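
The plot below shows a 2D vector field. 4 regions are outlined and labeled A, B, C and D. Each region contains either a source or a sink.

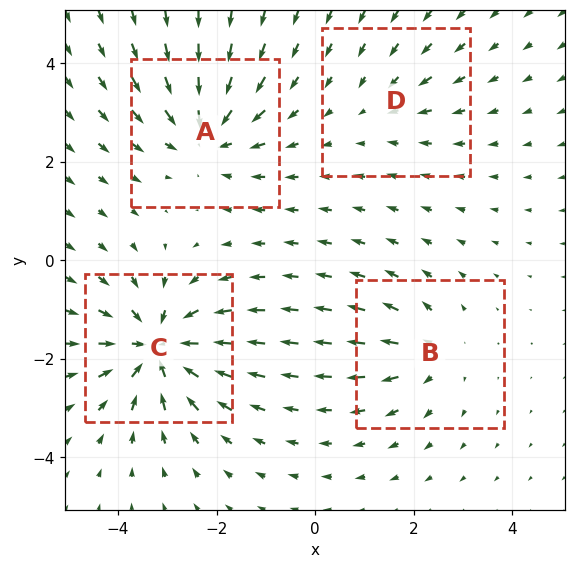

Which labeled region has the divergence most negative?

C

Divergence at each region's feature centre — A: about -5, B: about +4, C: about -7, D: about -2. Region C is most negative.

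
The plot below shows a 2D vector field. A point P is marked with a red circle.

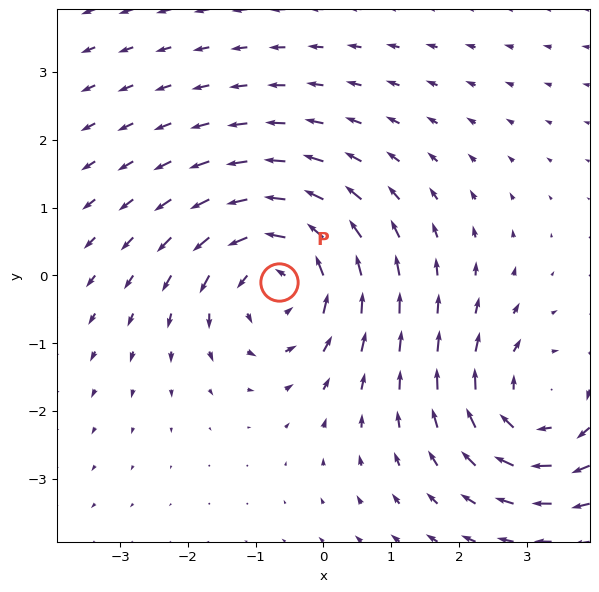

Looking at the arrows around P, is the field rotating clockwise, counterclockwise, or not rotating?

counterclockwise

Near P at (-0.7, -0.1) the arrows circulate counterclockwise. The curl (z-component) there is about +4; positive curl means counterclockwise rotation.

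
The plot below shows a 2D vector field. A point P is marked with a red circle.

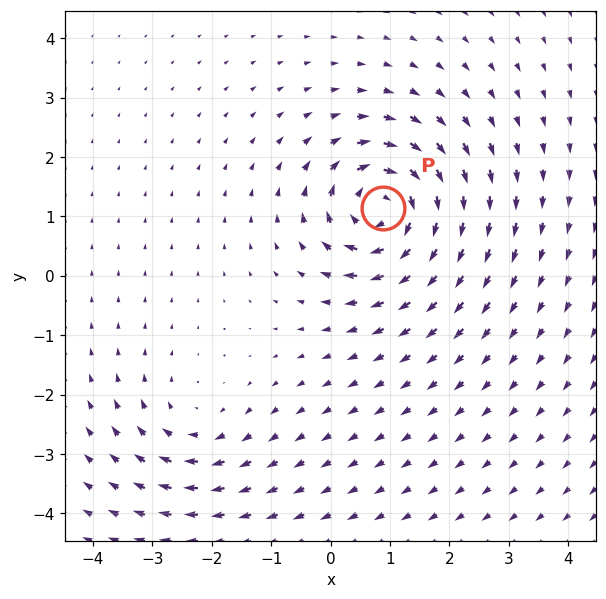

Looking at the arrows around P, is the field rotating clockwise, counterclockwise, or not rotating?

clockwise

Near P at (0.9, 1.1) the arrows circulate clockwise. The curl (z-component) there is about -7; negative curl means clockwise rotation.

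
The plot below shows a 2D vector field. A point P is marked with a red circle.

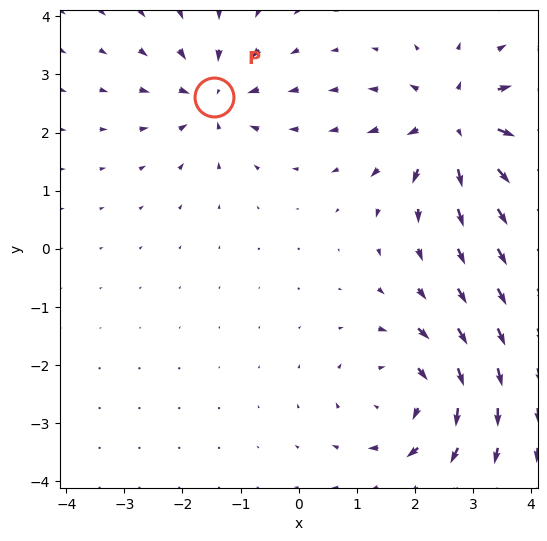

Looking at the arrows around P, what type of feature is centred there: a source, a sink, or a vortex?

sink

At P (-1.5, 2.6) the arrows converge inward. Divergence about -4, curl ≈0 — negative divergence with near-zero curl is a sink.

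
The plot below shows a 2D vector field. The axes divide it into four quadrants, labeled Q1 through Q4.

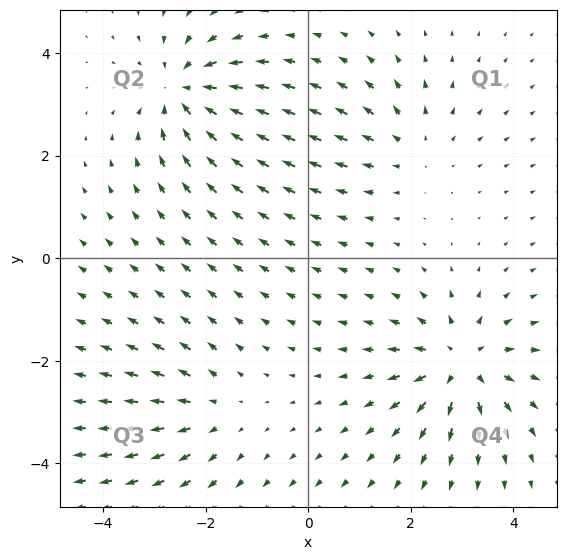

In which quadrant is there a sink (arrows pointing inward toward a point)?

Q2

The sink sits at approximately (-2.4, 3.3), which lies in quadrant Q2. The divergence there is about -5, negative as expected for a sink.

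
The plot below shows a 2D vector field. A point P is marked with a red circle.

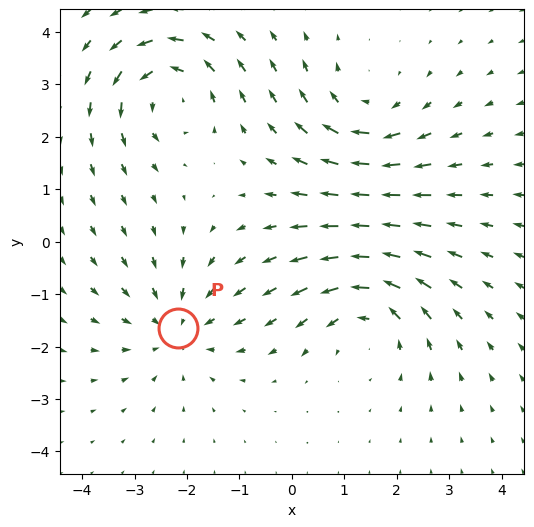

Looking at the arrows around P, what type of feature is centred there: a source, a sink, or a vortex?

At P (-2.2, -1.6) the arrows converge inward. Divergence about -3, curl ≈0 — negative divergence with near-zero curl is a sink.

sink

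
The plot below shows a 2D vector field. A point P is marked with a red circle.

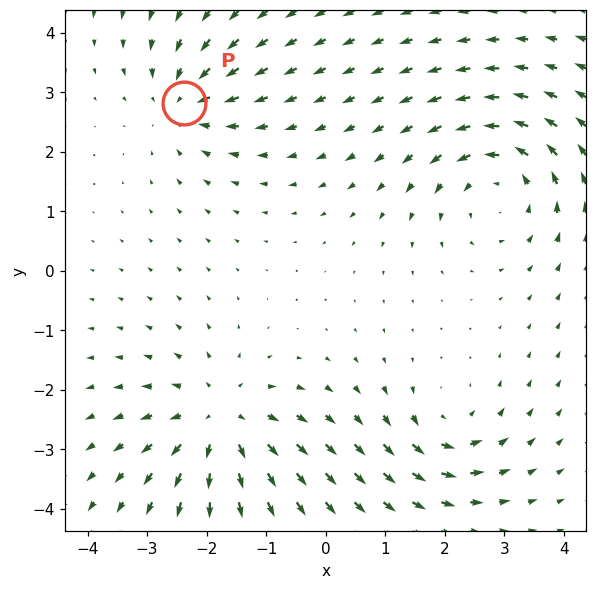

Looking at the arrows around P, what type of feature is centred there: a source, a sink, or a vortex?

At P (-2.4, 2.8) the arrows converge inward. Divergence about -4, curl ≈0 — negative divergence with near-zero curl is a sink.

sink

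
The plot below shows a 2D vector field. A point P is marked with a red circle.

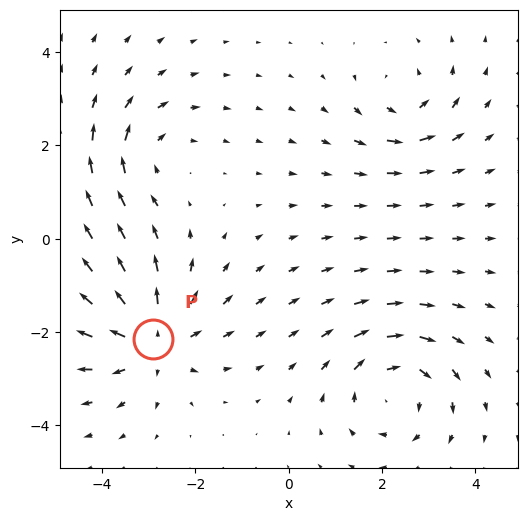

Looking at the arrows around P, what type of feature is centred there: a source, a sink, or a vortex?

At P (-2.9, -2.2) the arrows spread outward. Divergence about +5, curl ≈0 — positive divergence with near-zero curl is a source.

source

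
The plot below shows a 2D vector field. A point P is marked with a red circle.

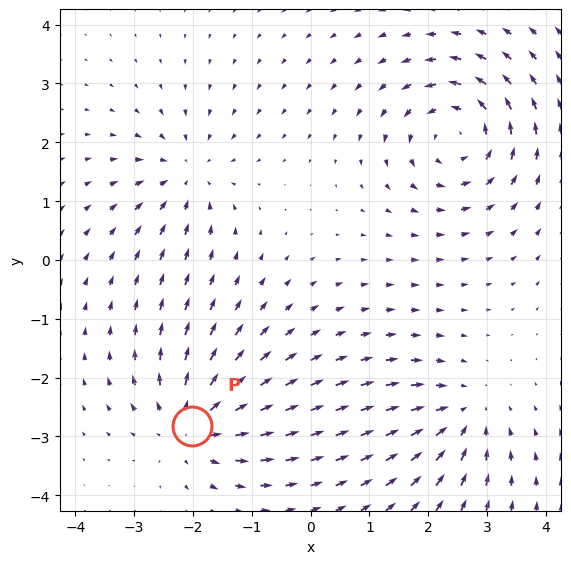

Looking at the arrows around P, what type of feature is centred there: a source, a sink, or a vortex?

source

At P (-2.0, -2.8) the arrows spread outward. Divergence about +5, curl ≈0 — positive divergence with near-zero curl is a source.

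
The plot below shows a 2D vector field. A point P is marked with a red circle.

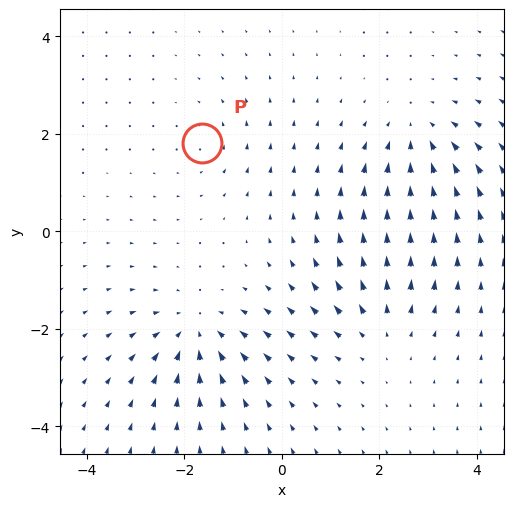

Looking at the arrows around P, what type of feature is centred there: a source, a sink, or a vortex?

vortex

At P (-1.6, 1.8) the arrows circulate counterclockwise. Divergence ≈0, curl about +2 — near-zero divergence with nonzero curl is a vortex.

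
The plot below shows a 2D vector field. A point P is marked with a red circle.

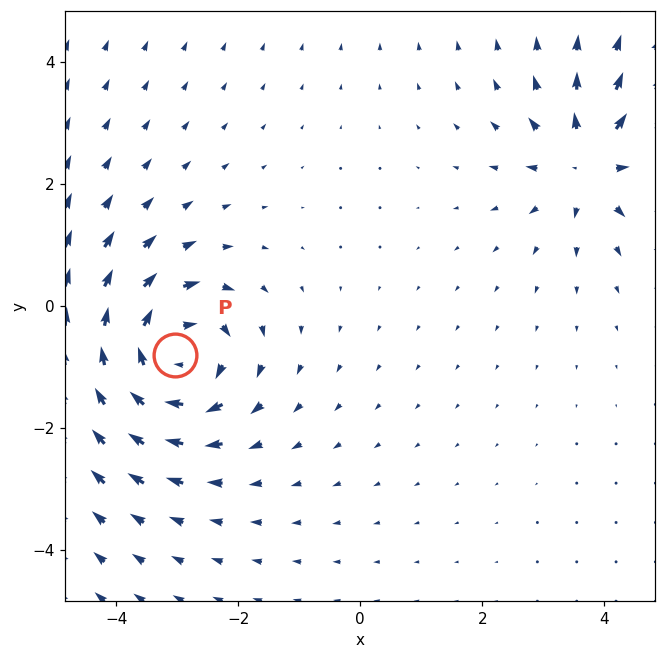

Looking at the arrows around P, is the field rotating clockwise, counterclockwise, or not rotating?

Near P at (-3.0, -0.8) the arrows circulate clockwise. The curl (z-component) there is about -5; negative curl means clockwise rotation.

clockwise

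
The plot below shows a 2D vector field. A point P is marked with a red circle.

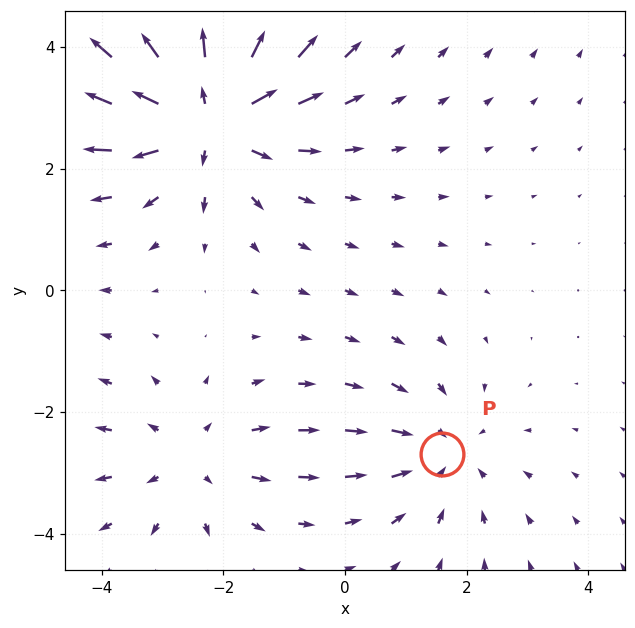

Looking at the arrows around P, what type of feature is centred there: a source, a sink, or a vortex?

At P (1.6, -2.7) the arrows converge inward. Divergence about -2, curl ≈0 — negative divergence with near-zero curl is a sink.

sink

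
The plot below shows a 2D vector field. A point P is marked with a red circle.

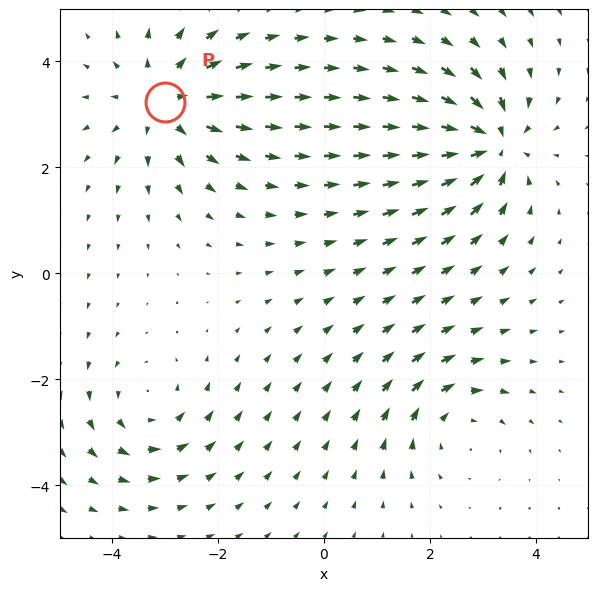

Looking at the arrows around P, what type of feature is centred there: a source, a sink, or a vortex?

At P (-3.0, 3.2) the arrows spread outward. Divergence about +4, curl ≈0 — positive divergence with near-zero curl is a source.

source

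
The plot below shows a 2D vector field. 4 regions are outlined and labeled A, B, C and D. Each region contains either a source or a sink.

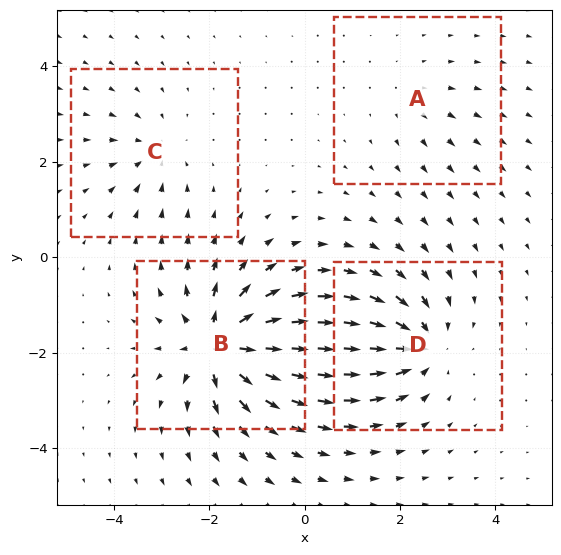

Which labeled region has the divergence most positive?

B

Divergence at each region's feature centre — A: about +2, B: about +9, C: about -4, D: about -6. Region B is most positive.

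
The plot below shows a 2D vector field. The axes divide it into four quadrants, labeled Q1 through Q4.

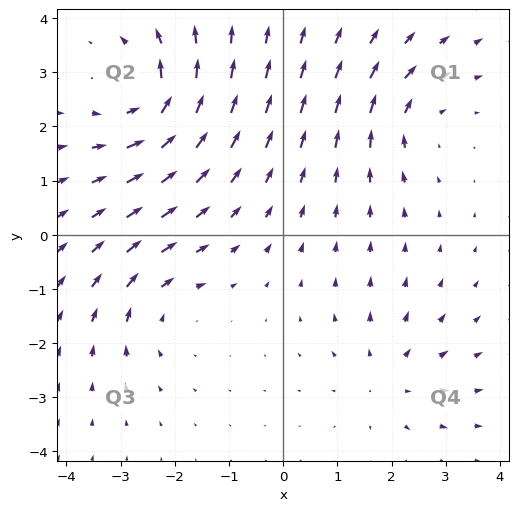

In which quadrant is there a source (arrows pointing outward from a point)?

Q4

The source sits at approximately (1.9, -2.7), which lies in quadrant Q4. The divergence there is about +3, positive as expected for a source.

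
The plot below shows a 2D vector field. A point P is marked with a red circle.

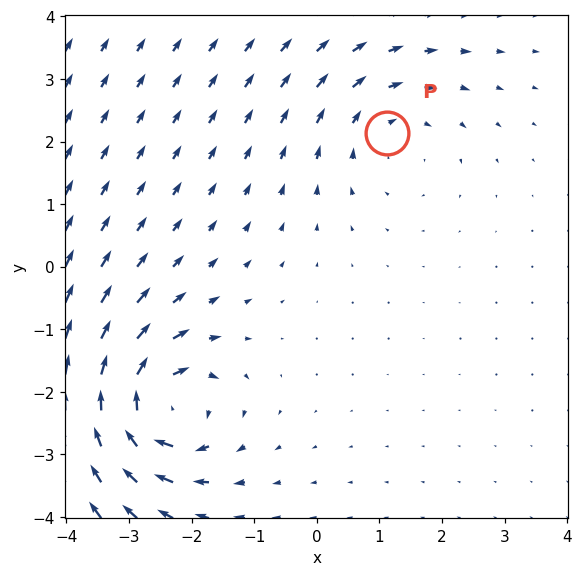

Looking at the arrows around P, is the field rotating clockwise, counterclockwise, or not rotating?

clockwise

Near P at (1.1, 2.1) the arrows circulate clockwise. The curl (z-component) there is about -2; negative curl means clockwise rotation.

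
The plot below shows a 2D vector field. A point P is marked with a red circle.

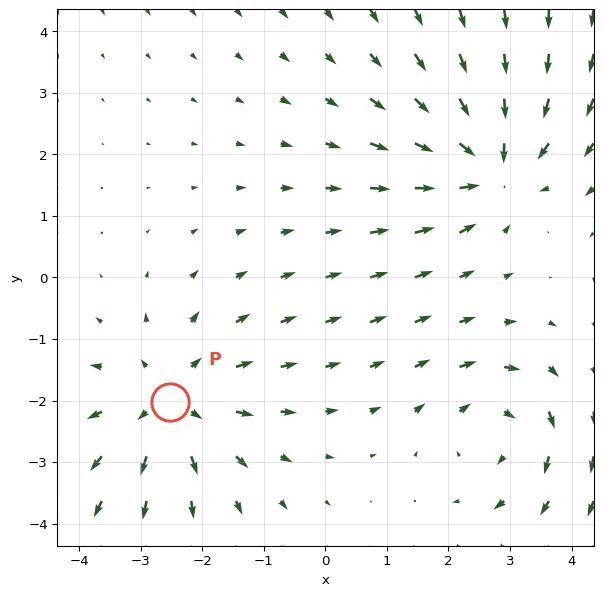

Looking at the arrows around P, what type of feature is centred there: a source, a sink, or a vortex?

source

At P (-2.5, -2.0) the arrows spread outward. Divergence about +3, curl ≈0 — positive divergence with near-zero curl is a source.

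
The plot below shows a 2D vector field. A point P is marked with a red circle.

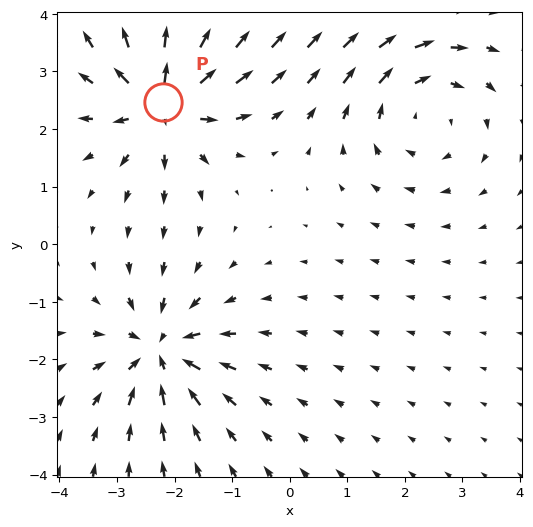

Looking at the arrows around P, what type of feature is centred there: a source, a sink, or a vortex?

At P (-2.2, 2.5) the arrows spread outward. Divergence about +6, curl ≈0 — positive divergence with near-zero curl is a source.

source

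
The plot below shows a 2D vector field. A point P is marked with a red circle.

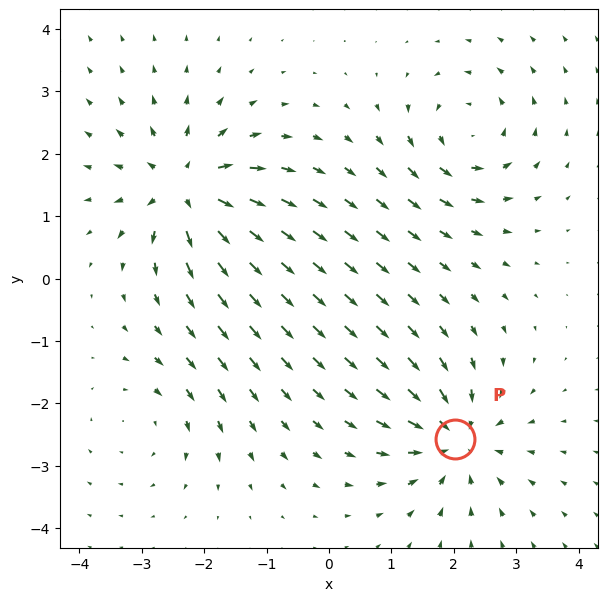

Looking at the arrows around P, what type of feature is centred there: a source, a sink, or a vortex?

At P (2.0, -2.6) the arrows converge inward. Divergence about -5, curl ≈0 — negative divergence with near-zero curl is a sink.

sink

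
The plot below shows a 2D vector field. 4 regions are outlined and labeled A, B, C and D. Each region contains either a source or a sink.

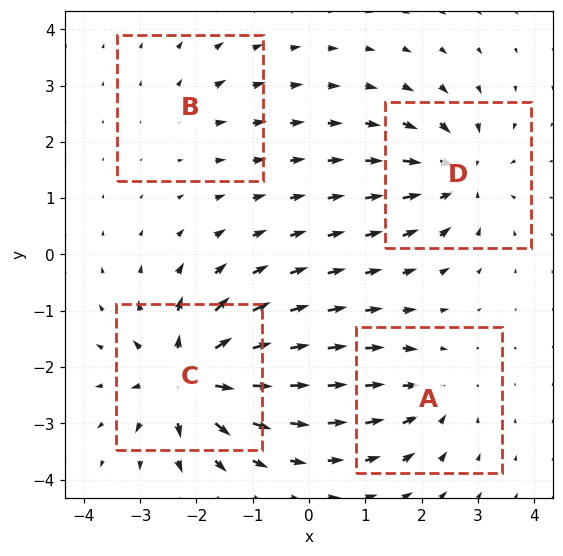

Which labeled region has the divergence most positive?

C

Divergence at each region's feature centre — A: about -4, B: about +3, C: about +9, D: about -6. Region C is most positive.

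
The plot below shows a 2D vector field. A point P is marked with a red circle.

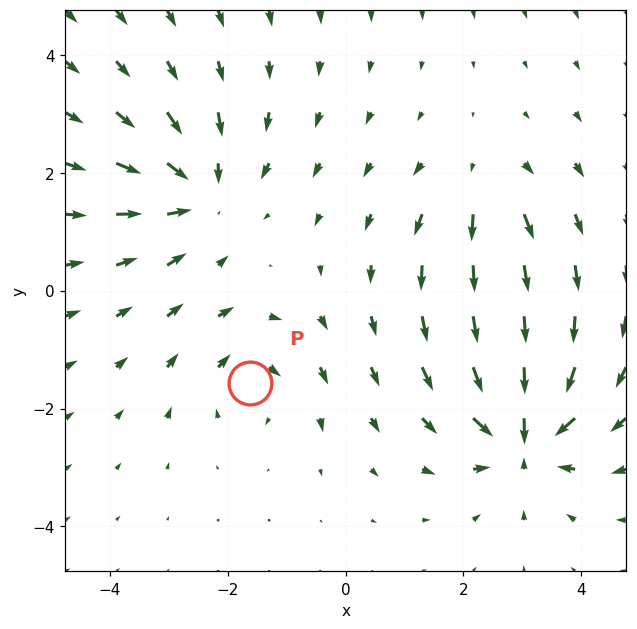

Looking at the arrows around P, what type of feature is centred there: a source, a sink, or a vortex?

vortex

At P (-1.6, -1.6) the arrows circulate clockwise. Divergence ≈0, curl about -4 — near-zero divergence with nonzero curl is a vortex.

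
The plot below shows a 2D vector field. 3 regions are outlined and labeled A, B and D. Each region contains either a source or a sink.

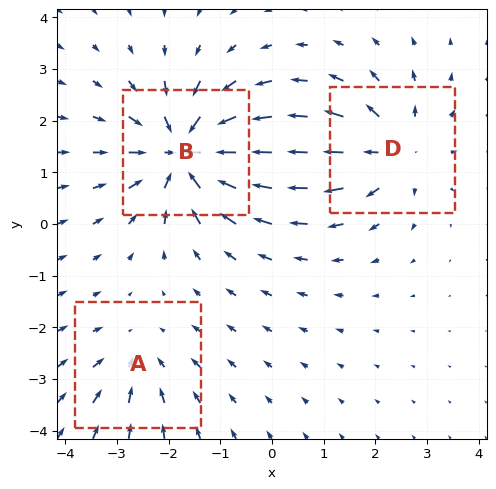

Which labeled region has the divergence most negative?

Divergence at each region's feature centre — A: about -2, B: about -5, D: about +3. Region B is most negative.

B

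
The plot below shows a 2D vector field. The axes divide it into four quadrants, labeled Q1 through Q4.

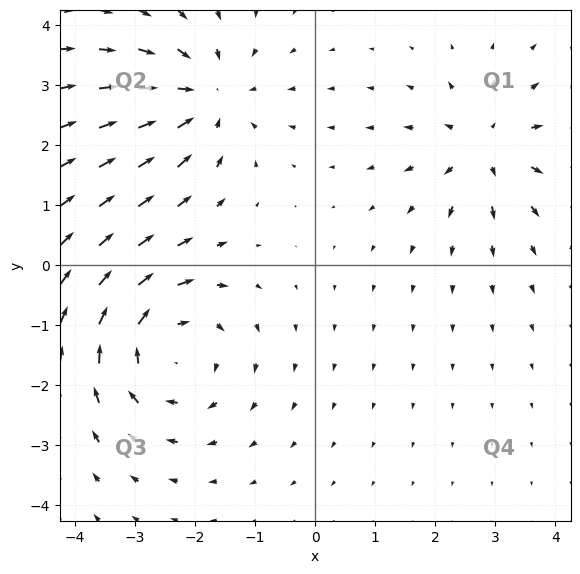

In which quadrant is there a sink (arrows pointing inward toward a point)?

The sink sits at approximately (-1.8, 2.8), which lies in quadrant Q2. The divergence there is about -4, negative as expected for a sink.

Q2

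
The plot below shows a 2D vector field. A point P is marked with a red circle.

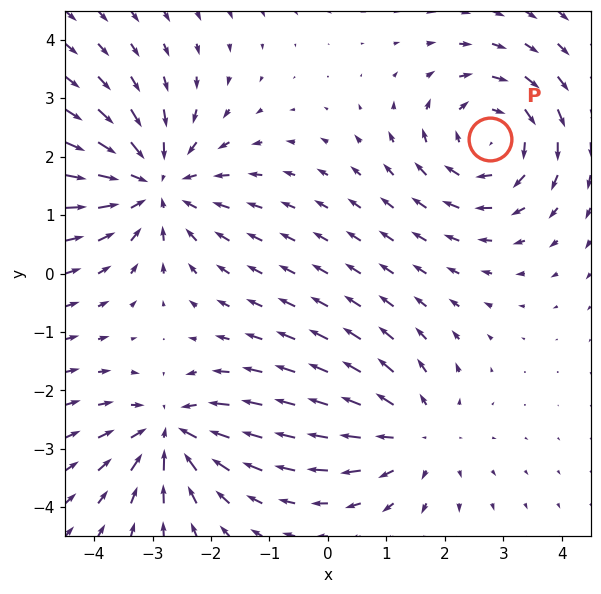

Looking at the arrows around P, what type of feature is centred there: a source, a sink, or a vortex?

vortex

At P (2.8, 2.3) the arrows circulate clockwise. Divergence ≈0, curl about -5 — near-zero divergence with nonzero curl is a vortex.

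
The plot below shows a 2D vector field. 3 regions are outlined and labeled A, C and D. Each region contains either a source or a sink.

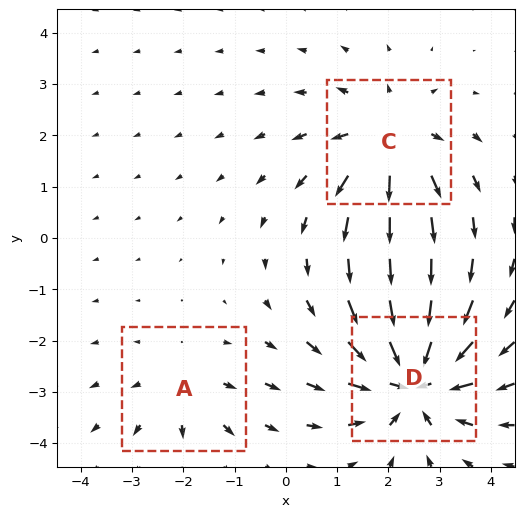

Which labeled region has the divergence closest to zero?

A

Divergence at each region's feature centre — A: about +2, C: about +3, D: about -5. Region A is closest to zero.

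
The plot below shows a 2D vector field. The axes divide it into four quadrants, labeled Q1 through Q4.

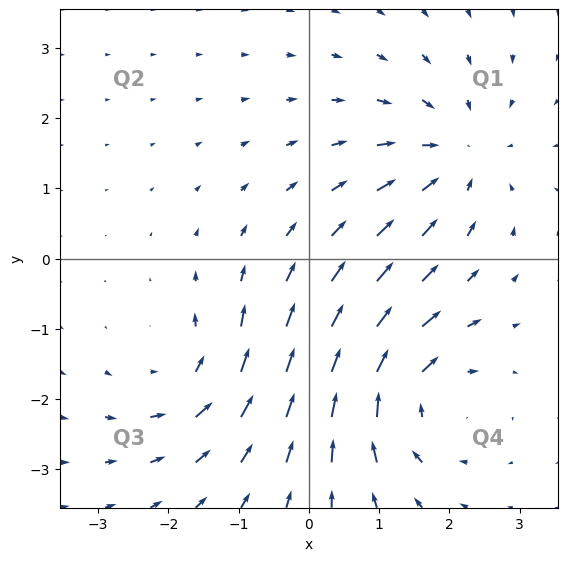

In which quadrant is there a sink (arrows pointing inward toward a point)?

Q1

The sink sits at approximately (2.1, 1.5), which lies in quadrant Q1. The divergence there is about -4, negative as expected for a sink.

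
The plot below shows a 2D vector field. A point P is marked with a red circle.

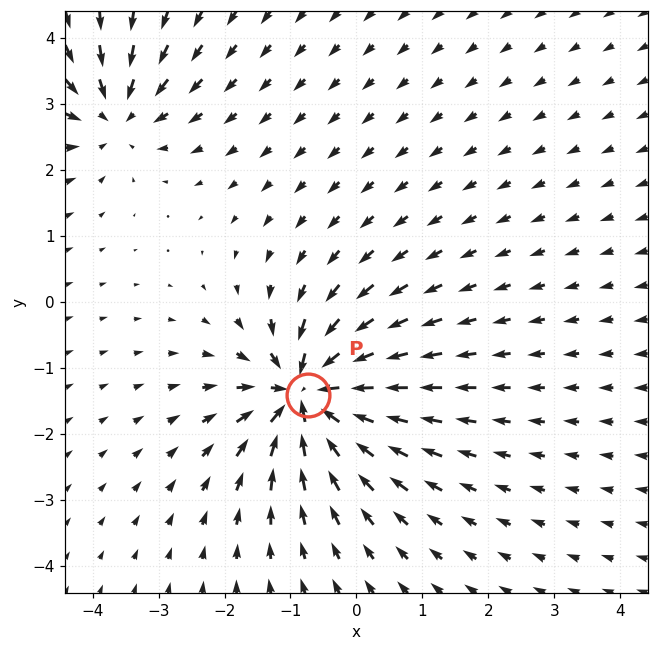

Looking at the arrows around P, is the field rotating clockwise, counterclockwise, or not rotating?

Near P at (-0.7, -1.4) the arrows show no circulation. The curl there is ≈0.

not rotating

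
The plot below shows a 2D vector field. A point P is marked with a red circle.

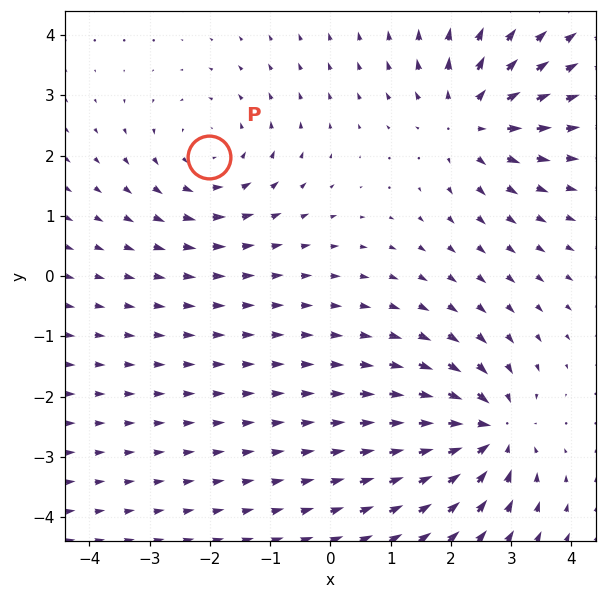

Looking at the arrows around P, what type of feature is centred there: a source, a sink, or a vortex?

At P (-2.0, 2.0) the arrows circulate counterclockwise. Divergence ≈0, curl about +3 — near-zero divergence with nonzero curl is a vortex.

vortex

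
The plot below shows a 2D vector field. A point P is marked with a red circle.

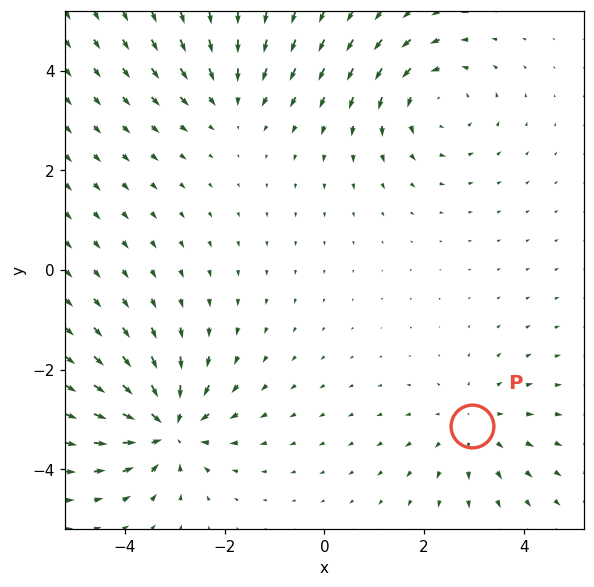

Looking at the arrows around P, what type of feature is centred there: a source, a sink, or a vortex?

At P (3.0, -3.1) the arrows spread outward. Divergence about +3, curl ≈0 — positive divergence with near-zero curl is a source.

source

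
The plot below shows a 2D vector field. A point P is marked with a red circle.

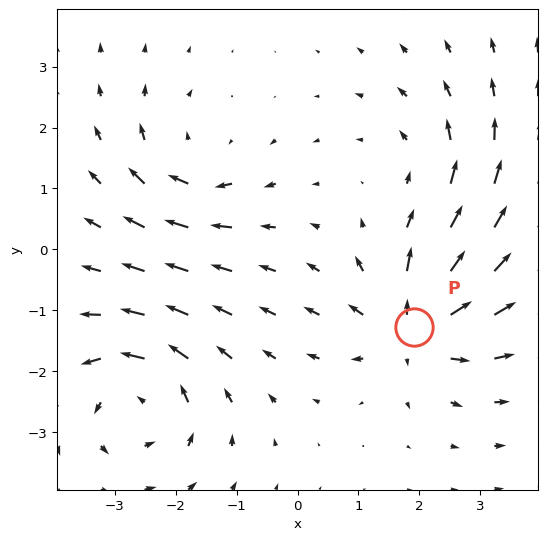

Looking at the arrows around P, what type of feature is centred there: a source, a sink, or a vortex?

At P (1.9, -1.3) the arrows spread outward. Divergence about +6, curl ≈0 — positive divergence with near-zero curl is a source.

source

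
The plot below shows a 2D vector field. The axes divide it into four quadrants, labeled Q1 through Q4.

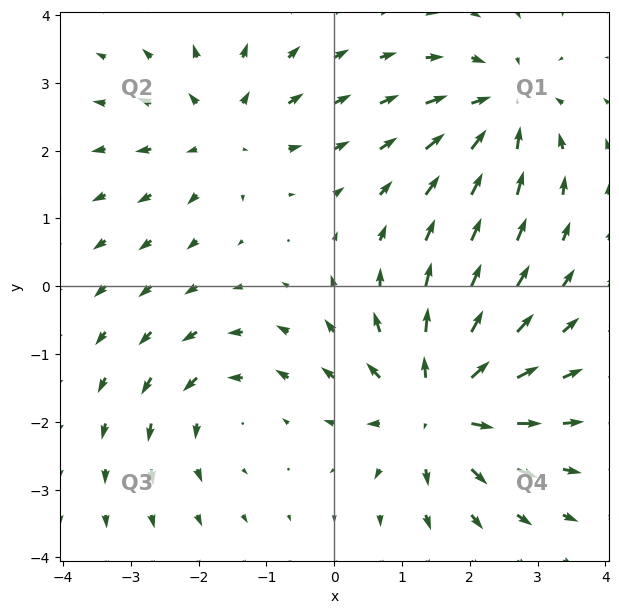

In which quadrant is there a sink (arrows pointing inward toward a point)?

Q1

The sink sits at approximately (2.5, 2.6), which lies in quadrant Q1. The divergence there is about -4, negative as expected for a sink.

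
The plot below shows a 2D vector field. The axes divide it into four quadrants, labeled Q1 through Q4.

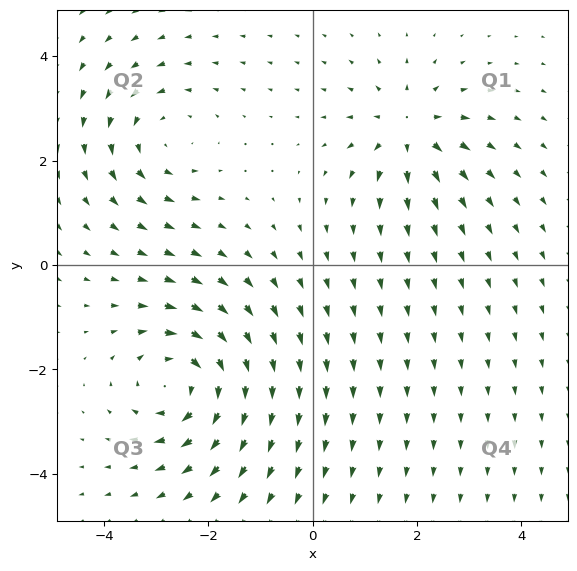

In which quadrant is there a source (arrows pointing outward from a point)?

The source sits at approximately (1.8, 2.6), which lies in quadrant Q1. The divergence there is about +4, positive as expected for a source.

Q1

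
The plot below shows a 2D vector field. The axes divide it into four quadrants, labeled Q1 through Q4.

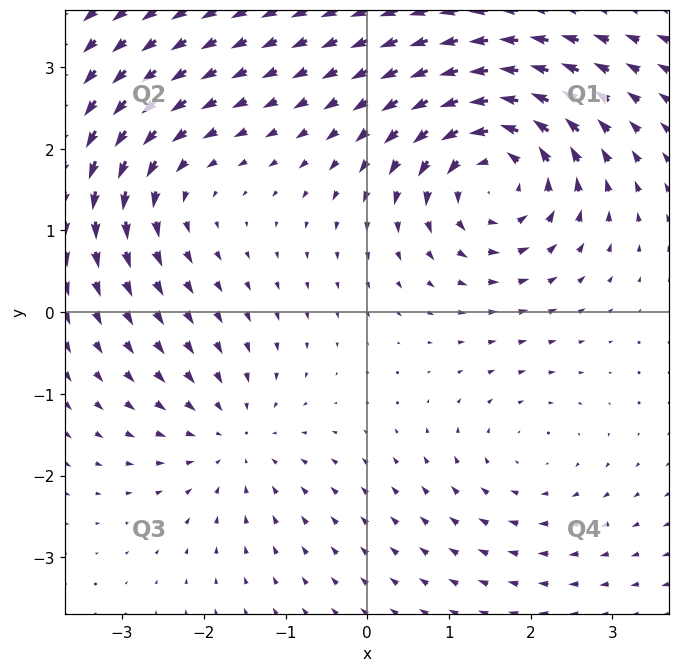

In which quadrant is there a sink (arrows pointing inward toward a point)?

Q3

The sink sits at approximately (-1.6, -1.5), which lies in quadrant Q3. The divergence there is about -3, negative as expected for a sink.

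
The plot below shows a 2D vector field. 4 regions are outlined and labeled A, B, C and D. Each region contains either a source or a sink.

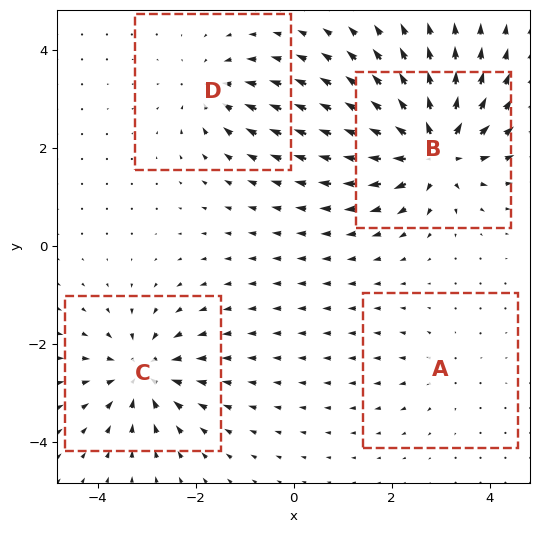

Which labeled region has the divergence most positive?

Divergence at each region's feature centre — A: about +2, B: about +8, C: about -6, D: about -4. Region B is most positive.

B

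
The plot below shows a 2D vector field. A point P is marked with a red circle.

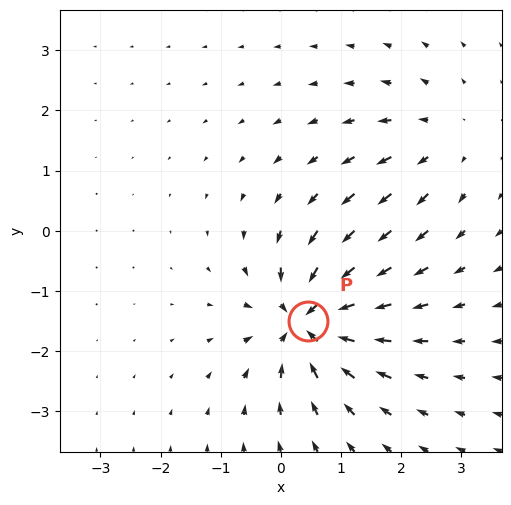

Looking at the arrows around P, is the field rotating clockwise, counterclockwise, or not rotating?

not rotating

Near P at (0.5, -1.5) the arrows show no circulation. The curl there is ≈0.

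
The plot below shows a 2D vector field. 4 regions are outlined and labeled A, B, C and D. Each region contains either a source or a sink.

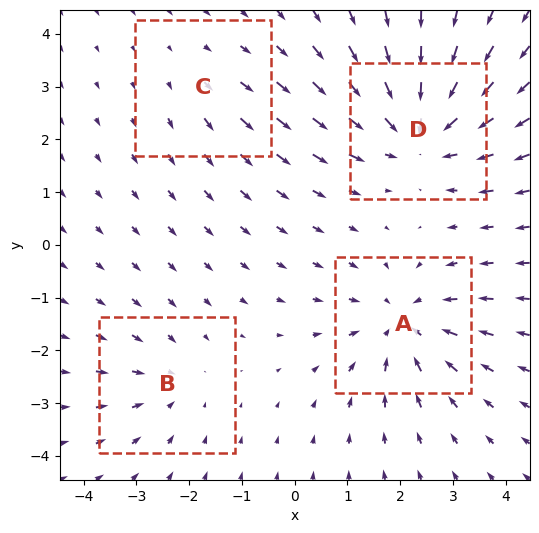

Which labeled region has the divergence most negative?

Divergence at each region's feature centre — A: about -5, B: about -3, C: about +2, D: about -6. Region D is most negative.

D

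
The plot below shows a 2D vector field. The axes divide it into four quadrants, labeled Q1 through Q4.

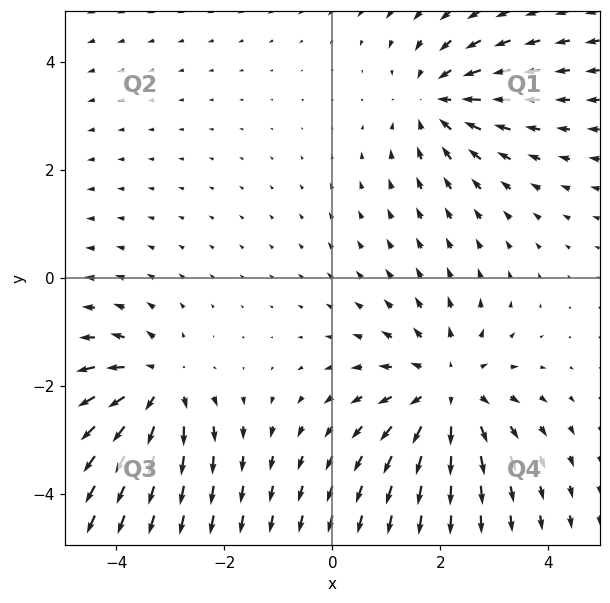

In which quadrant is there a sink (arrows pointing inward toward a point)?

Q1

The sink sits at approximately (1.9, 3.3), which lies in quadrant Q1. The divergence there is about -3, negative as expected for a sink.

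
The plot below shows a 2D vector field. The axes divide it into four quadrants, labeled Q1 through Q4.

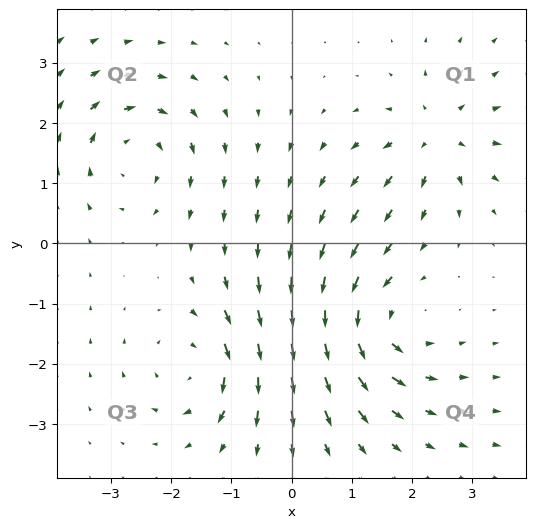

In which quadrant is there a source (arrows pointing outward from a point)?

The source sits at approximately (2.4, 1.8), which lies in quadrant Q1. The divergence there is about +5, positive as expected for a source.

Q1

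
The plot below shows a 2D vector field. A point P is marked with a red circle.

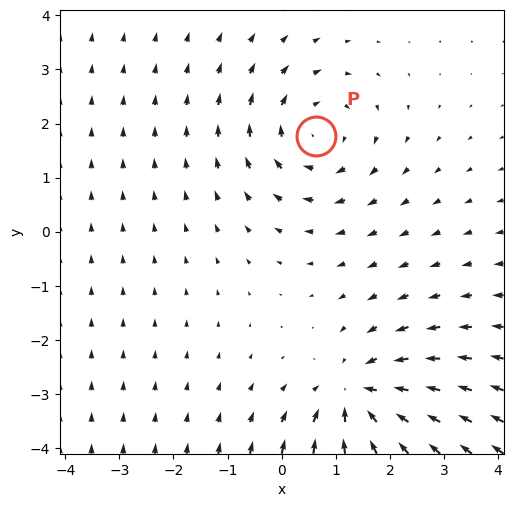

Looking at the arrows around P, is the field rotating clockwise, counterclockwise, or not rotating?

Near P at (0.6, 1.8) the arrows circulate clockwise. The curl (z-component) there is about -3; negative curl means clockwise rotation.

clockwise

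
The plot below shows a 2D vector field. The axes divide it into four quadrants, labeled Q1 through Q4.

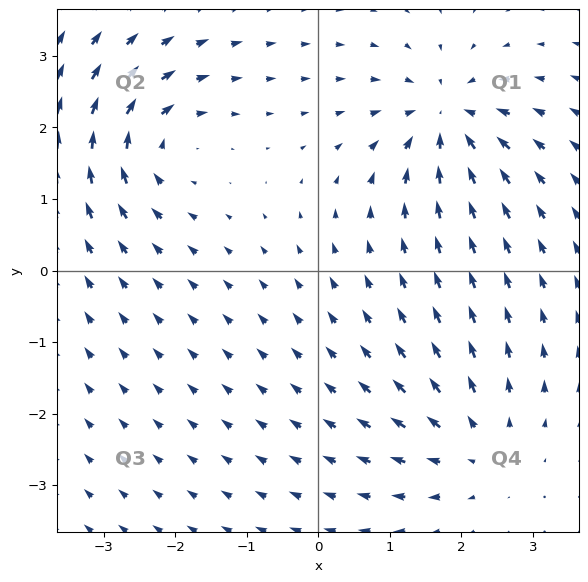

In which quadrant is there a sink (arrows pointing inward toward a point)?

Q1

The sink sits at approximately (1.8, 2.1), which lies in quadrant Q1. The divergence there is about -5, negative as expected for a sink.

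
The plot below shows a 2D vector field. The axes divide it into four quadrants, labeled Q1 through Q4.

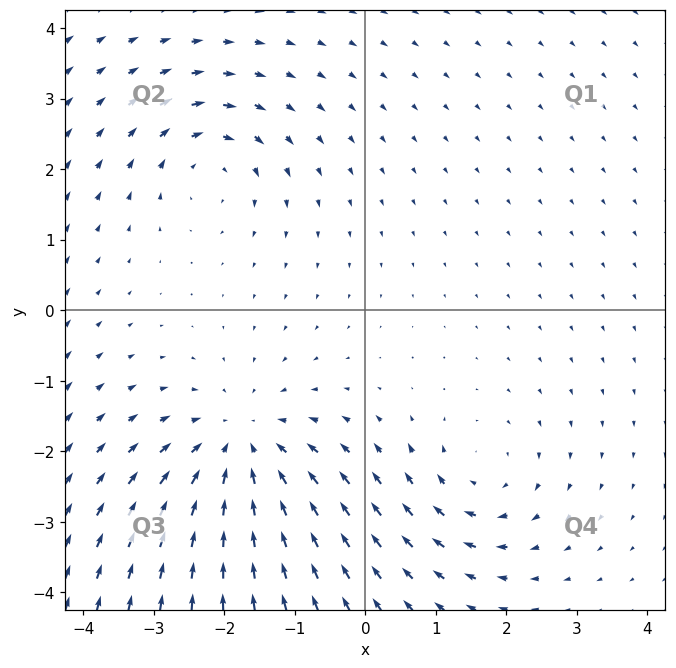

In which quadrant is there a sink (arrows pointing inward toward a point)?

The sink sits at approximately (-1.8, -1.9), which lies in quadrant Q3. The divergence there is about -4, negative as expected for a sink.

Q3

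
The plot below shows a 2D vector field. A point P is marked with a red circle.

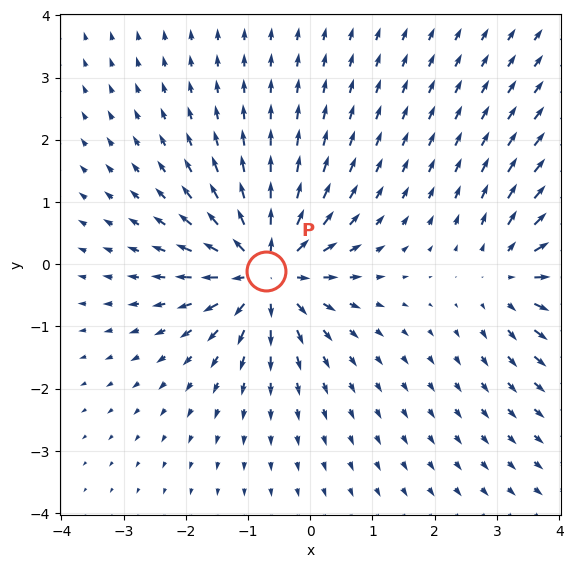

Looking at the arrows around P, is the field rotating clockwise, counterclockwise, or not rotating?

not rotating

Near P at (-0.7, -0.1) the arrows show no circulation. The curl there is ≈0.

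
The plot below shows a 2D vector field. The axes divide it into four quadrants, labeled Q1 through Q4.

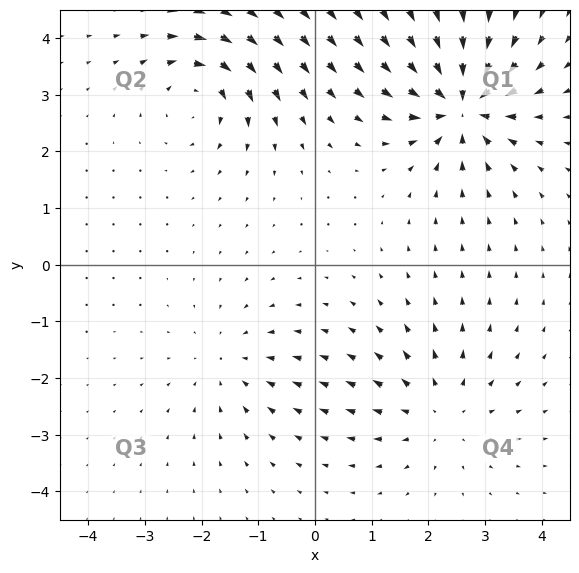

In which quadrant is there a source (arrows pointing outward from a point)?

The source sits at approximately (2.2, -2.6), which lies in quadrant Q4. The divergence there is about +3, positive as expected for a source.

Q4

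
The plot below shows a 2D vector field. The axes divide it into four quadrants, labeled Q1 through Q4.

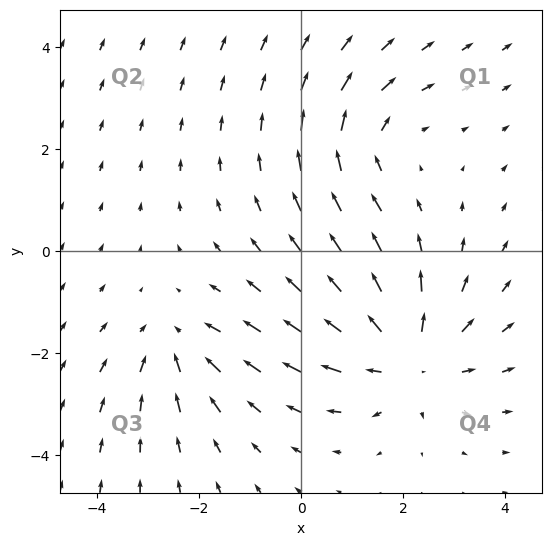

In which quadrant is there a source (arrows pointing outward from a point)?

The source sits at approximately (2.1, -2.1), which lies in quadrant Q4. The divergence there is about +4, positive as expected for a source.

Q4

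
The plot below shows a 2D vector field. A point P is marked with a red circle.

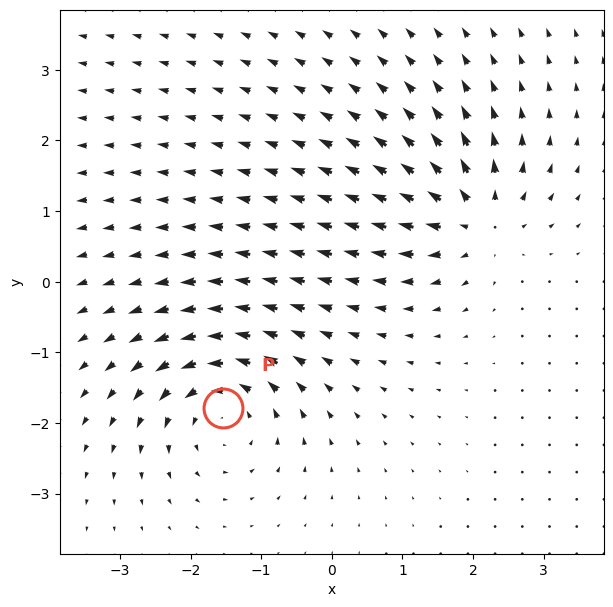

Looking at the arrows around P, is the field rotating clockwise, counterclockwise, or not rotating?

counterclockwise

Near P at (-1.5, -1.8) the arrows circulate counterclockwise. The curl (z-component) there is about +5; positive curl means counterclockwise rotation.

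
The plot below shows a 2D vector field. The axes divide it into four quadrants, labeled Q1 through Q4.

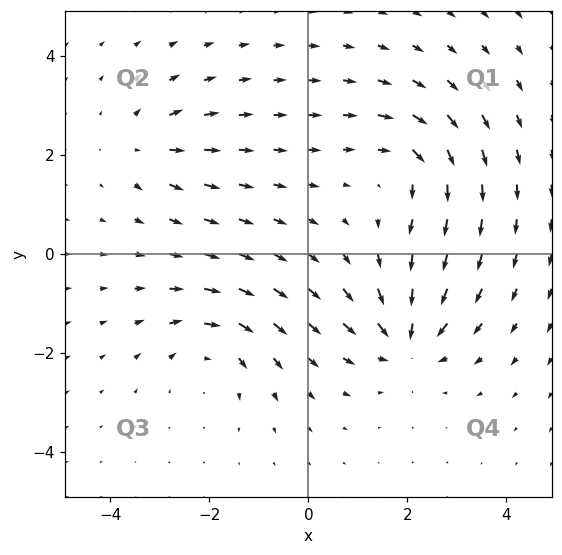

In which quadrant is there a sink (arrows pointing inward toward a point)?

Q4

The sink sits at approximately (2.0, -1.7), which lies in quadrant Q4. The divergence there is about -6, negative as expected for a sink.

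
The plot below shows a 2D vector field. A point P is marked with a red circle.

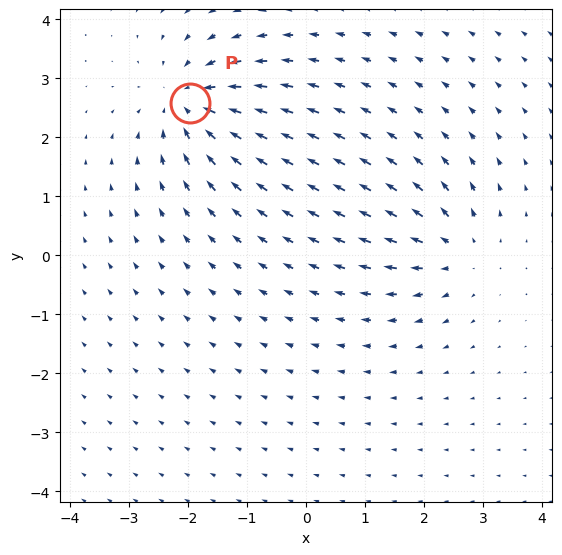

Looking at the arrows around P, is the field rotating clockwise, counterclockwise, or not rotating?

Near P at (-2.0, 2.6) the arrows show no circulation. The curl there is ≈0.

not rotating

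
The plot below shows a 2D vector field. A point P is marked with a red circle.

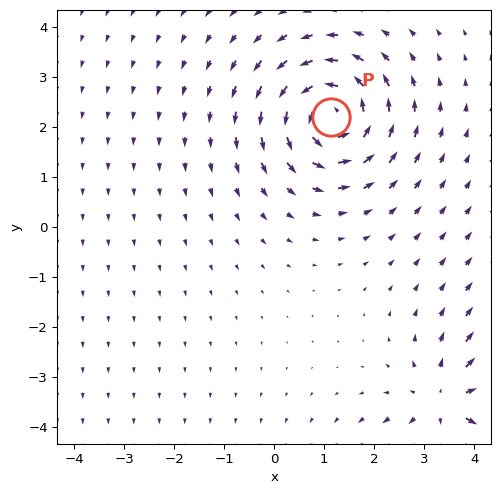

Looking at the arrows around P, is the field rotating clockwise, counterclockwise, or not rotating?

counterclockwise

Near P at (1.1, 2.2) the arrows circulate counterclockwise. The curl (z-component) there is about +6; positive curl means counterclockwise rotation.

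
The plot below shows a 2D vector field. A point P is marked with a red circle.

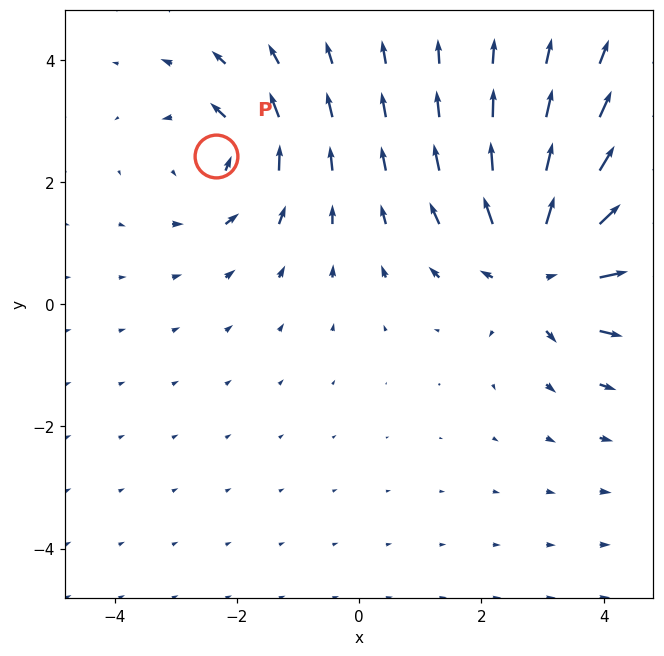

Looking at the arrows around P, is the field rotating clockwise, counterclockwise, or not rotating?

counterclockwise

Near P at (-2.3, 2.4) the arrows circulate counterclockwise. The curl (z-component) there is about +3; positive curl means counterclockwise rotation.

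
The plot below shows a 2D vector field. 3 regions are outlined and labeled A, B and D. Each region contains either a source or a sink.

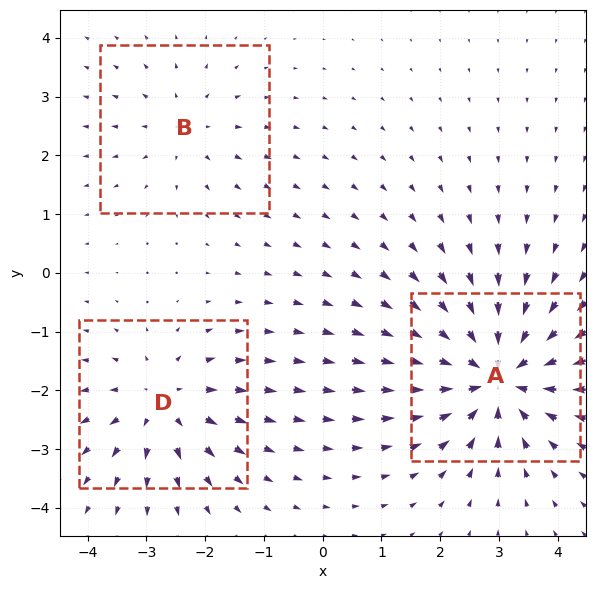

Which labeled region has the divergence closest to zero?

B

Divergence at each region's feature centre — A: about -5, B: about +2, D: about +3. Region B is closest to zero.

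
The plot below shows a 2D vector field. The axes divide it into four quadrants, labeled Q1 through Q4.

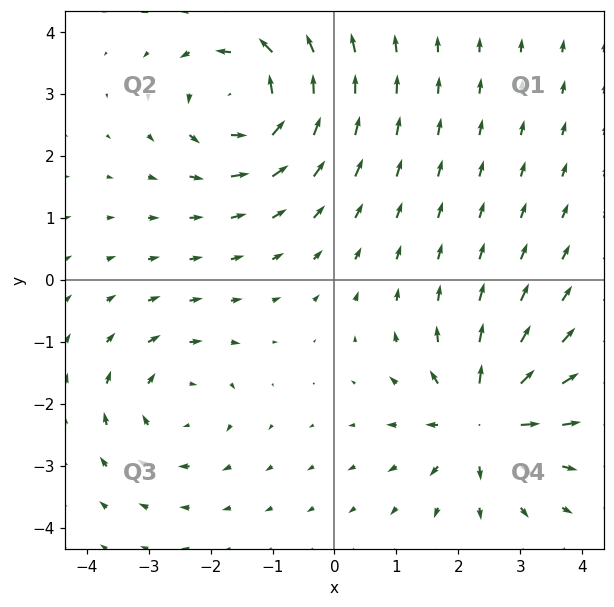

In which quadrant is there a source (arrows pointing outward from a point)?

The source sits at approximately (2.4, -2.3), which lies in quadrant Q4. The divergence there is about +5, positive as expected for a source.

Q4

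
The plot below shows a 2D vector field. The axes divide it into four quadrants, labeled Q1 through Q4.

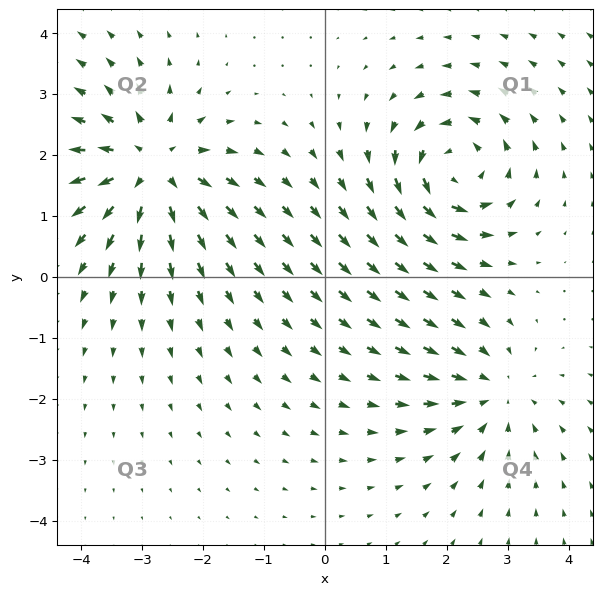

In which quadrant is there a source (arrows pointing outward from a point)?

The source sits at approximately (-2.8, 1.8), which lies in quadrant Q2. The divergence there is about +6, positive as expected for a source.

Q2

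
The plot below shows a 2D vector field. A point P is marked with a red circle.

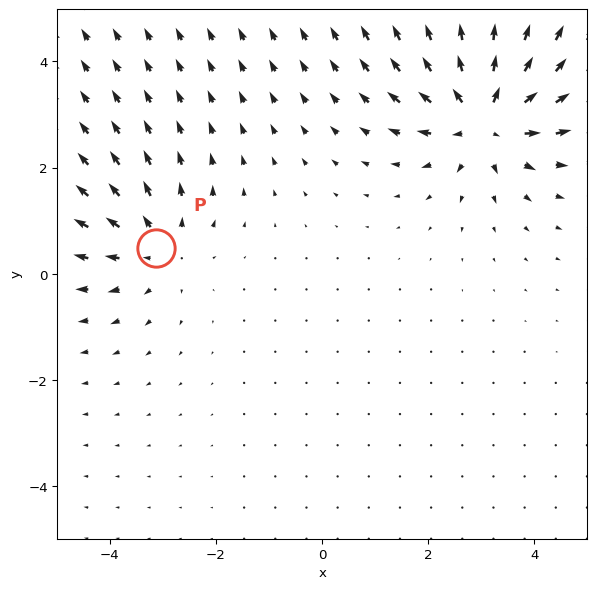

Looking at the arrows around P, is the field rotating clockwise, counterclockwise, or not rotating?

not rotating

Near P at (-3.1, 0.5) the arrows show no circulation. The curl there is ≈0.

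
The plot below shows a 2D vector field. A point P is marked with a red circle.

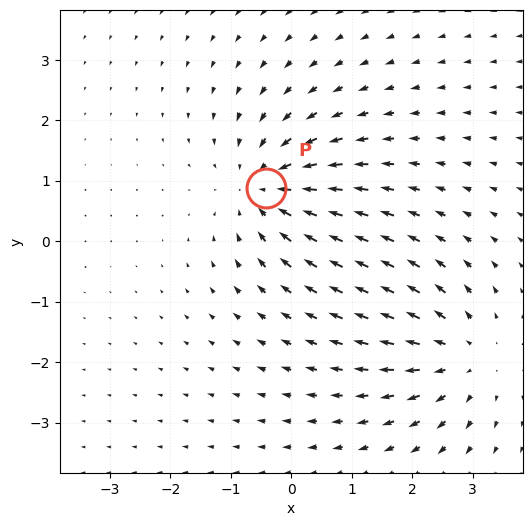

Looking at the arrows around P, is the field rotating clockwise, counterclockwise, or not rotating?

not rotating

Near P at (-0.4, 0.9) the arrows show no circulation. The curl there is ≈0.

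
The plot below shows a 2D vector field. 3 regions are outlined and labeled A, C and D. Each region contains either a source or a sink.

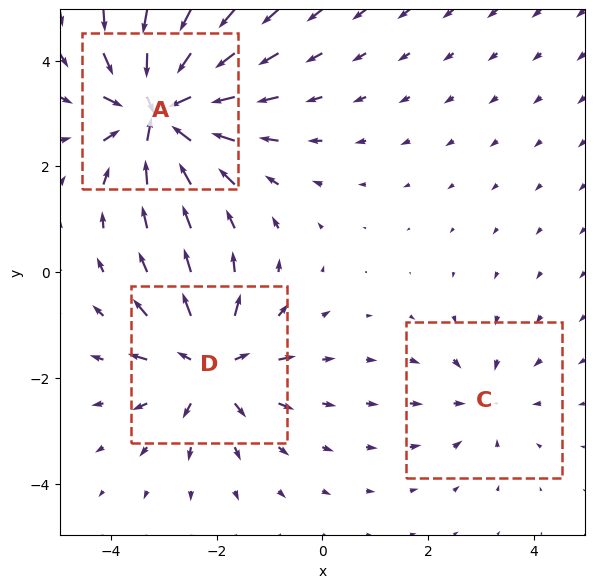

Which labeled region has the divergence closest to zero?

C

Divergence at each region's feature centre — A: about -6, C: about -2, D: about +4. Region C is closest to zero.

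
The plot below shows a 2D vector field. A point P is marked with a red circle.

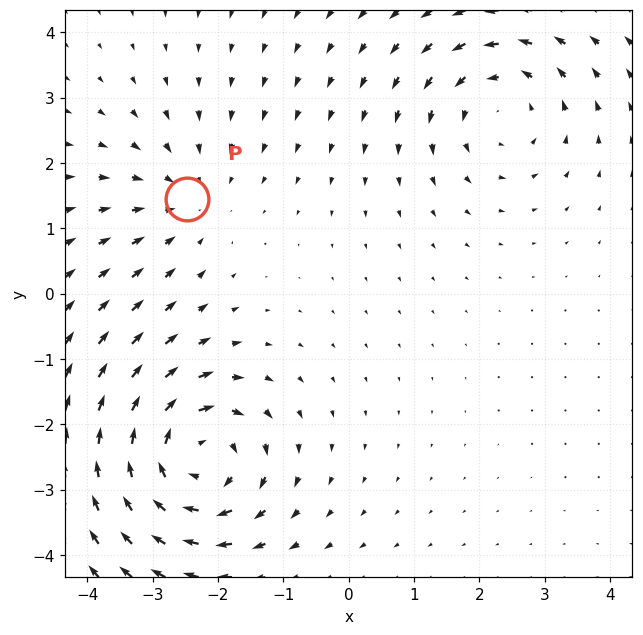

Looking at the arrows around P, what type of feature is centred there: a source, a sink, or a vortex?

sink

At P (-2.5, 1.4) the arrows converge inward. Divergence about -2, curl ≈0 — negative divergence with near-zero curl is a sink.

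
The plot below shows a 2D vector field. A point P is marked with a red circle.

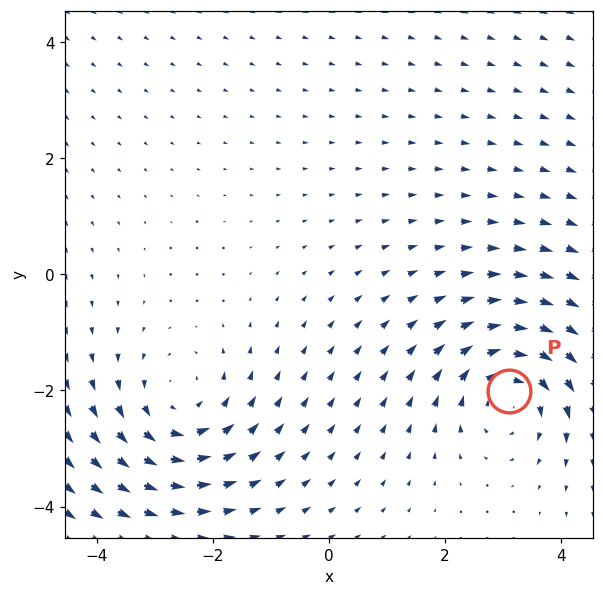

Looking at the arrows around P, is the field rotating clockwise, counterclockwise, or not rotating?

Near P at (3.1, -2.0) the arrows circulate clockwise. The curl (z-component) there is about -4; negative curl means clockwise rotation.

clockwise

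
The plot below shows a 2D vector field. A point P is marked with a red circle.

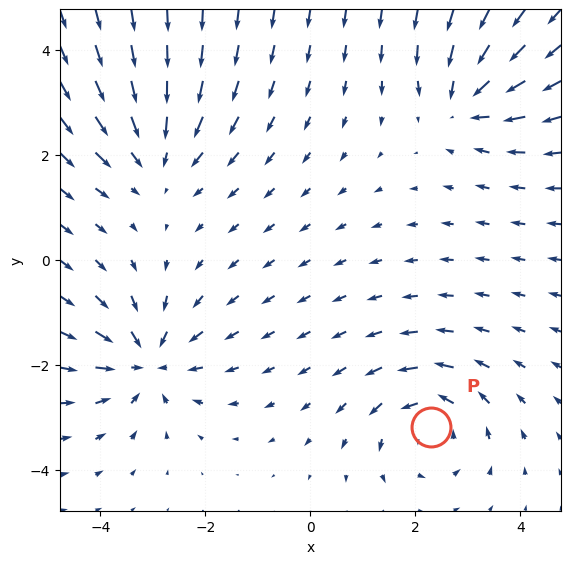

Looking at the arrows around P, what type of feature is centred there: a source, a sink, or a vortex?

At P (2.3, -3.2) the arrows circulate counterclockwise. Divergence ≈0, curl about +4 — near-zero divergence with nonzero curl is a vortex.

vortex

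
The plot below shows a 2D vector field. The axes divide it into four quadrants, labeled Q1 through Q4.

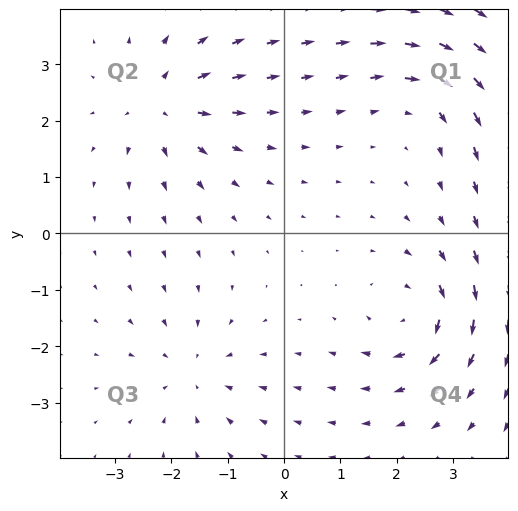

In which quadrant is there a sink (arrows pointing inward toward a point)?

The sink sits at approximately (-1.6, -2.5), which lies in quadrant Q3. The divergence there is about -4, negative as expected for a sink.

Q3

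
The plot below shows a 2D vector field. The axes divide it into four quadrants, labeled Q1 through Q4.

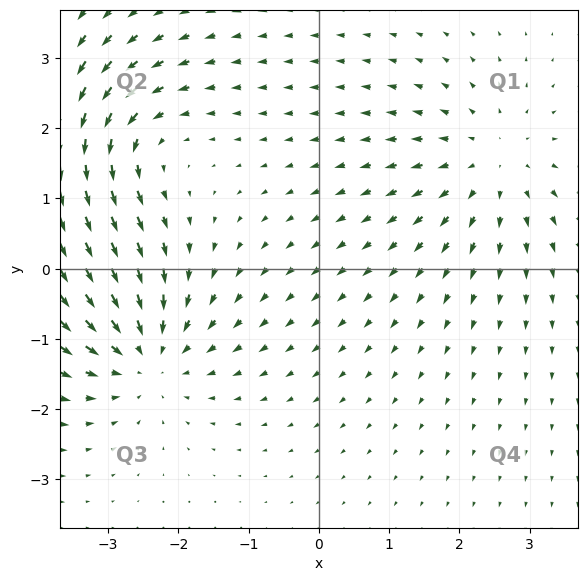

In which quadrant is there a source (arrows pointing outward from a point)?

The source sits at approximately (2.5, 1.5), which lies in quadrant Q1. The divergence there is about +4, positive as expected for a source.

Q1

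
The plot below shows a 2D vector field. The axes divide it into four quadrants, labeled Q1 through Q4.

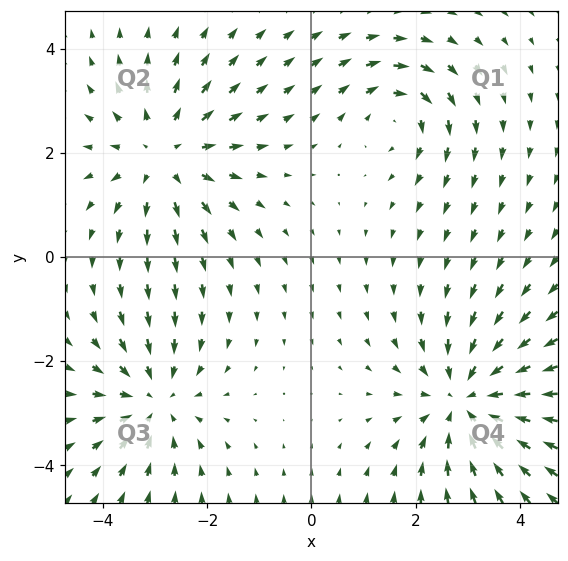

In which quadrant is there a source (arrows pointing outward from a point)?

The source sits at approximately (-2.8, 1.9), which lies in quadrant Q2. The divergence there is about +3, positive as expected for a source.

Q2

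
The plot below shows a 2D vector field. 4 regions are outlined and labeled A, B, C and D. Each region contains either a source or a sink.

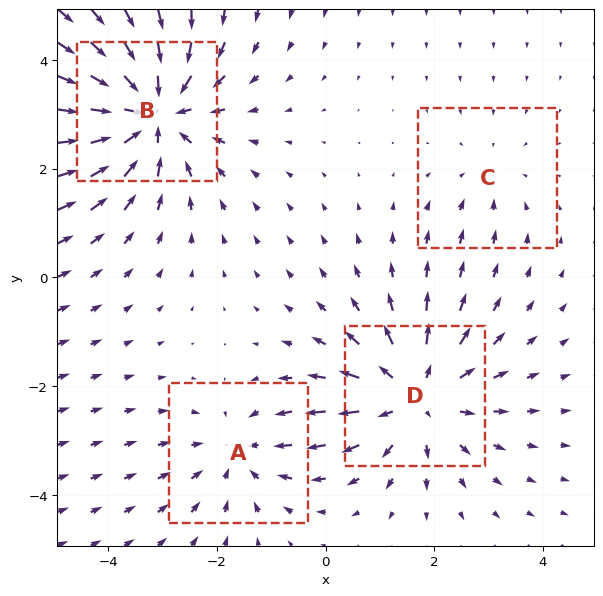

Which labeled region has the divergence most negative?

Divergence at each region's feature centre — A: about -3, B: about -6, C: about -2, D: about +5. Region B is most negative.

B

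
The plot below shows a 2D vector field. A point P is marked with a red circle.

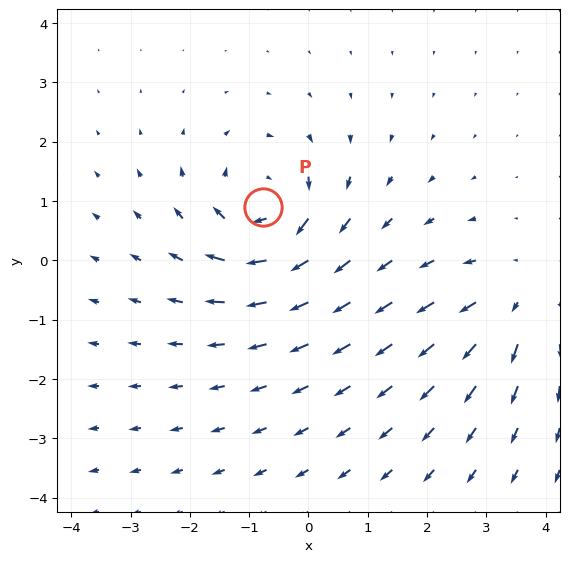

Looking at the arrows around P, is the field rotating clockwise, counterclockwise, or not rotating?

Near P at (-0.8, 0.9) the arrows circulate clockwise. The curl (z-component) there is about -4; negative curl means clockwise rotation.

clockwise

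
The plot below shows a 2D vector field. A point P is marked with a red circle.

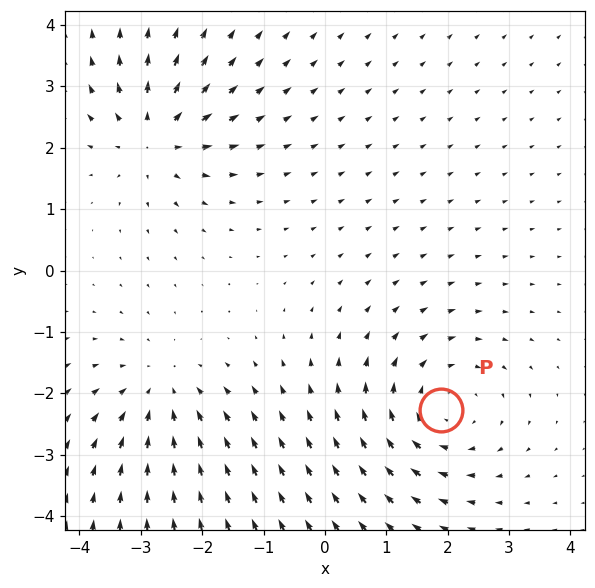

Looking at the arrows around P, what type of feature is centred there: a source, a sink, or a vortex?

At P (1.9, -2.3) the arrows circulate clockwise. Divergence ≈0, curl about -4 — near-zero divergence with nonzero curl is a vortex.

vortex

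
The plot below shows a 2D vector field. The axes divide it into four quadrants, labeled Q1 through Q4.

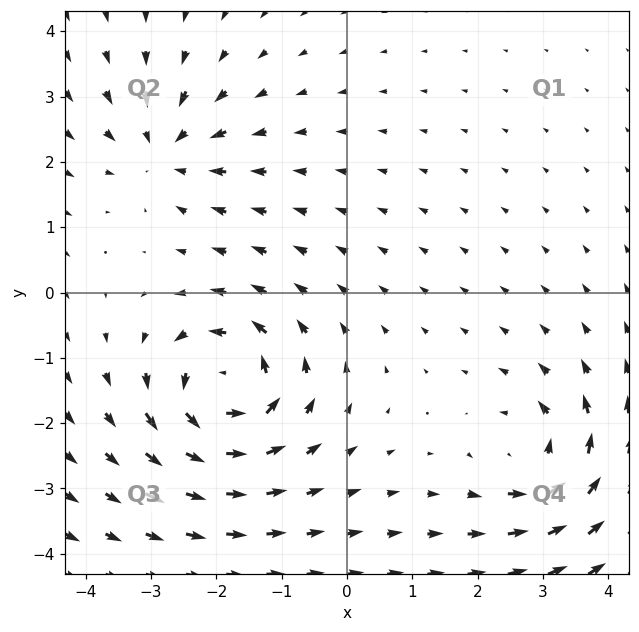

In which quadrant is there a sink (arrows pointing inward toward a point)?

The sink sits at approximately (-2.8, 2.2), which lies in quadrant Q2. The divergence there is about -3, negative as expected for a sink.

Q2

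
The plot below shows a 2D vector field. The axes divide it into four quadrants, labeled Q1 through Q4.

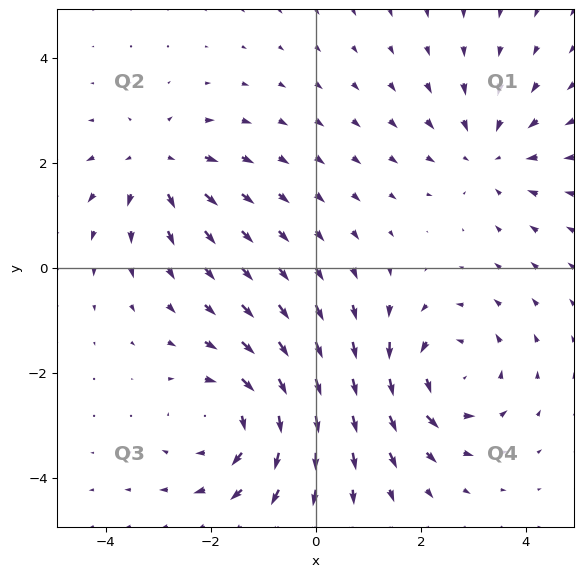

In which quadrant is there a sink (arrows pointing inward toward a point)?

Q1

The sink sits at approximately (3.3, 2.2), which lies in quadrant Q1. The divergence there is about -3, negative as expected for a sink.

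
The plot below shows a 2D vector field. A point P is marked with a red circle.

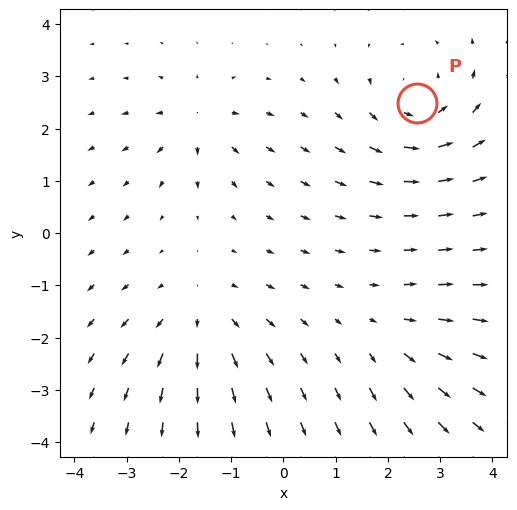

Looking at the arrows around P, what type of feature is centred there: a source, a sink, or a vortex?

At P (2.6, 2.5) the arrows circulate counterclockwise. Divergence ≈0, curl about +4 — near-zero divergence with nonzero curl is a vortex.

vortex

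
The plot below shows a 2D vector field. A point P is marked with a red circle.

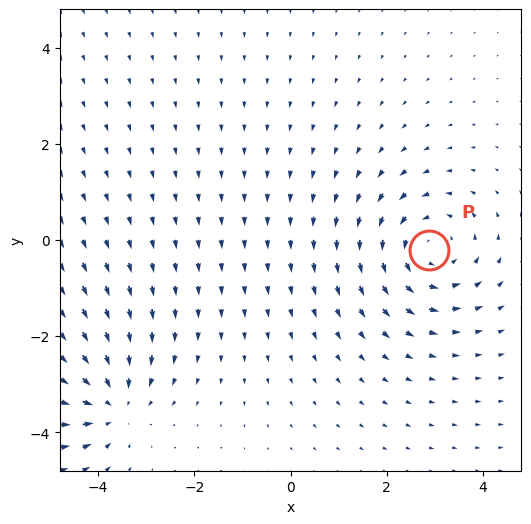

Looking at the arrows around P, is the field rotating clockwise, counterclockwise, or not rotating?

counterclockwise

Near P at (2.9, -0.2) the arrows circulate counterclockwise. The curl (z-component) there is about +4; positive curl means counterclockwise rotation.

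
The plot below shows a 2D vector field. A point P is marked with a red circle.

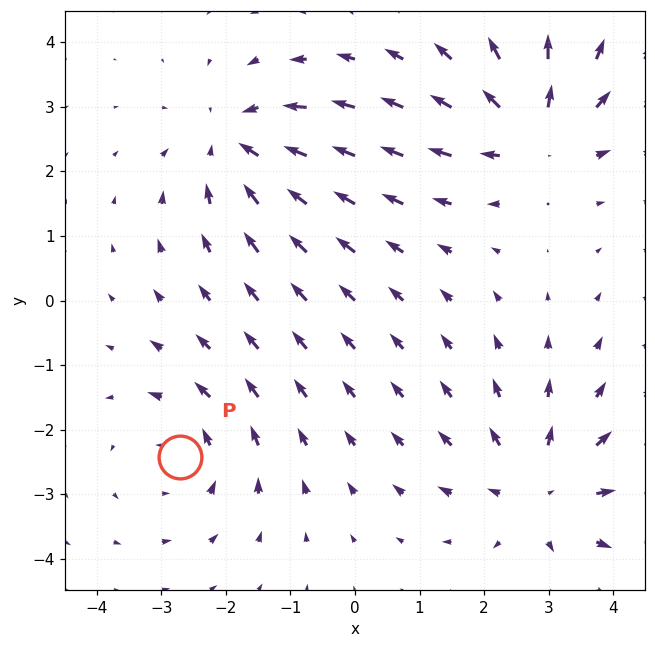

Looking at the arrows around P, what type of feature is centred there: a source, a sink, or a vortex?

vortex

At P (-2.7, -2.4) the arrows circulate counterclockwise. Divergence ≈0, curl about +3 — near-zero divergence with nonzero curl is a vortex.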